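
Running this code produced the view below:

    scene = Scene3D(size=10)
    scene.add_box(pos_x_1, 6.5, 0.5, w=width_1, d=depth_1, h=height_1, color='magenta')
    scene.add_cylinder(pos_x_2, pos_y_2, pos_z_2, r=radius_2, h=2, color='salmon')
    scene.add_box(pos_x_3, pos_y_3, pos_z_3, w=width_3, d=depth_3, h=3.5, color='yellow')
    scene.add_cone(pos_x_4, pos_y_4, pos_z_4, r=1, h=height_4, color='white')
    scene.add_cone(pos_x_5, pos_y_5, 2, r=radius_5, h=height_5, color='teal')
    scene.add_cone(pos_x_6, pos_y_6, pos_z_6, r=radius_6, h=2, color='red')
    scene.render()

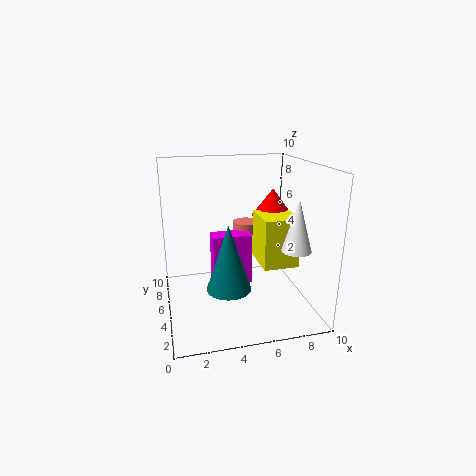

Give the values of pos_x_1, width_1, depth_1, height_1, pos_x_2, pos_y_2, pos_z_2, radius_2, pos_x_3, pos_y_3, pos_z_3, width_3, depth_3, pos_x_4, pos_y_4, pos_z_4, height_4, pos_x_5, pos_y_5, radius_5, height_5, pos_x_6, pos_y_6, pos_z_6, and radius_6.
pos_x_1 = 3.5
width_1 = 3
depth_1 = 1.5
height_1 = 4
pos_x_2 = 6.5
pos_y_2 = 8.5
pos_z_2 = 3
radius_2 = 1
pos_x_3 = 6.5
pos_y_3 = 3.5
pos_z_3 = 3
width_3 = 2.5
depth_3 = 3
pos_x_4 = 8.5
pos_y_4 = 3
pos_z_4 = 4.5
height_4 = 3.5
pos_x_5 = 4
pos_y_5 = 3.5
radius_5 = 1.5
height_5 = 4.5
pos_x_6 = 8
pos_y_6 = 6.5
pos_z_6 = 6
radius_6 = 1.5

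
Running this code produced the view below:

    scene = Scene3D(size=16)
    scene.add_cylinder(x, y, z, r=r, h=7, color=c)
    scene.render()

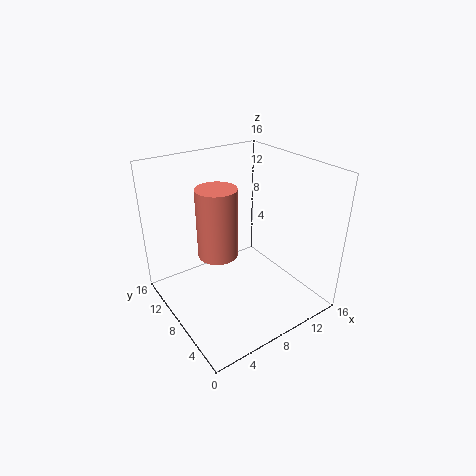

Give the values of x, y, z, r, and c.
x = 4.5, y = 6.5, z = 8, r = 2, c = 'salmon'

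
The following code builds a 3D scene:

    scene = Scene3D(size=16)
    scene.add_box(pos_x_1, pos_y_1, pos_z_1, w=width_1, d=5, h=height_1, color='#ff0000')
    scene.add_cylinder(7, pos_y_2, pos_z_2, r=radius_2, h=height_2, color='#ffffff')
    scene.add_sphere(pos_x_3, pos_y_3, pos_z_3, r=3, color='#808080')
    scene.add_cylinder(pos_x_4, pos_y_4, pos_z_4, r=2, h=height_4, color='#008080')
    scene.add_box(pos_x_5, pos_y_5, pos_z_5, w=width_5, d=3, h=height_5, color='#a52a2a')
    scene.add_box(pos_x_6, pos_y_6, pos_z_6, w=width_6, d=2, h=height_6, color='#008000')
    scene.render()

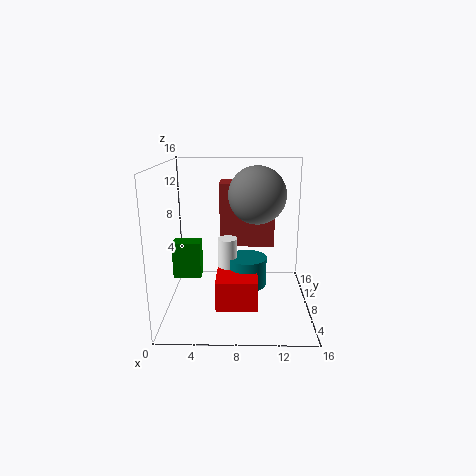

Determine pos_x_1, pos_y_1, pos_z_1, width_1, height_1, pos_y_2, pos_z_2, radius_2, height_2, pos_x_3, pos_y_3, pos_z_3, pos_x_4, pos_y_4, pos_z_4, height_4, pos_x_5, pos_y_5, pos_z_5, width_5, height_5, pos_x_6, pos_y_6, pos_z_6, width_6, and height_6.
pos_x_1 = 6; pos_y_1 = 1; pos_z_1 = 3; width_1 = 4; height_1 = 3; pos_y_2 = 5; pos_z_2 = 2; radius_2 = 1; height_2 = 7; pos_x_3 = 10; pos_y_3 = 7; pos_z_3 = 13; pos_x_4 = 9; pos_y_4 = 5; pos_z_4 = 4; height_4 = 3; pos_x_5 = 6; pos_y_5 = 8; pos_z_5 = 7; width_5 = 6; height_5 = 7; pos_x_6 = 1; pos_y_6 = 6; pos_z_6 = 4; width_6 = 3; height_6 = 4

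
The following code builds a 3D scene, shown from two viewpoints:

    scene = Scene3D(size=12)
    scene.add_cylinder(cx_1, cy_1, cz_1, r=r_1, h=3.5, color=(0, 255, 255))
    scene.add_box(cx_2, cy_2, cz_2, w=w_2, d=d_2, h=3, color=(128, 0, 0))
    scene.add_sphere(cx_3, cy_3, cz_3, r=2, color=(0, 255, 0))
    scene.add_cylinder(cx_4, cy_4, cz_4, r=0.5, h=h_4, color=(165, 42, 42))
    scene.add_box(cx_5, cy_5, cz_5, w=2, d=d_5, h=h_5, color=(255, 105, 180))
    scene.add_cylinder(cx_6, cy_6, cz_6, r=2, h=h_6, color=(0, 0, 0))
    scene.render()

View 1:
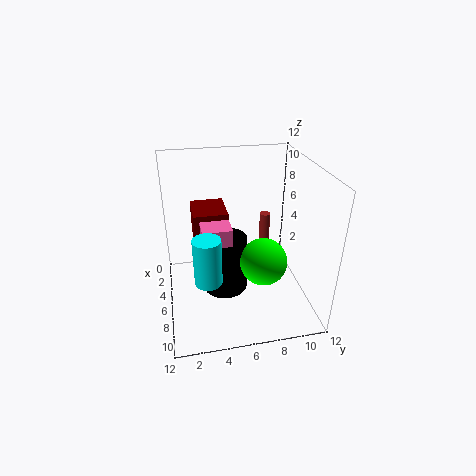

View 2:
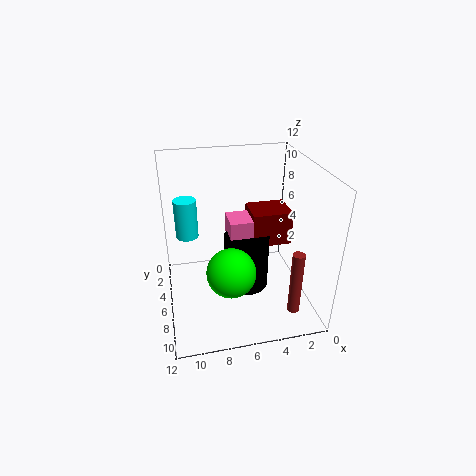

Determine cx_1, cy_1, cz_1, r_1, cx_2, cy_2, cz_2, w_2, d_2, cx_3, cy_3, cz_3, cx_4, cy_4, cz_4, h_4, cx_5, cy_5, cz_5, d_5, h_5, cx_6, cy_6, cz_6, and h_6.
cx_1 = 10; cy_1 = 3; cz_1 = 5; r_1 = 1; cx_2 = 1; cy_2 = 2.5; cz_2 = 4.5; w_2 = 3.5; d_2 = 3; cx_3 = 7; cy_3 = 8; cz_3 = 4; cx_4 = 2; cy_4 = 9.5; cz_4 = 0.5; h_4 = 5.5; cx_5 = 4.5; cy_5 = 3; cz_5 = 4; d_5 = 2.5; h_5 = 3; cx_6 = 5; cy_6 = 5; cz_6 = 0.5; h_6 = 5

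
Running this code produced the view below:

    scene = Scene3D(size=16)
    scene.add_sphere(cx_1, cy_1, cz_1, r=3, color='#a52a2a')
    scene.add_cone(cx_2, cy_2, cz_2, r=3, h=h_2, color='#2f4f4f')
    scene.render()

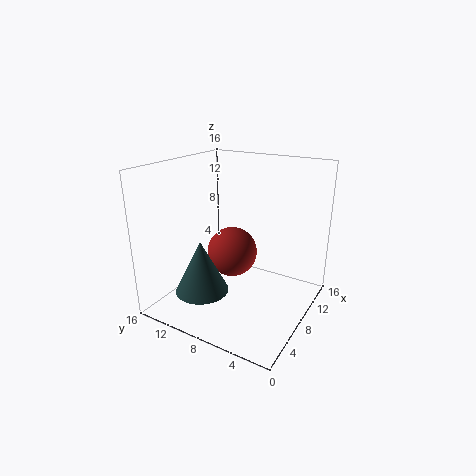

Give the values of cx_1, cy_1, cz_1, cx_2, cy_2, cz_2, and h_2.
cx_1 = 10, cy_1 = 10, cz_1 = 5, cx_2 = 5, cy_2 = 11, cz_2 = 2, h_2 = 6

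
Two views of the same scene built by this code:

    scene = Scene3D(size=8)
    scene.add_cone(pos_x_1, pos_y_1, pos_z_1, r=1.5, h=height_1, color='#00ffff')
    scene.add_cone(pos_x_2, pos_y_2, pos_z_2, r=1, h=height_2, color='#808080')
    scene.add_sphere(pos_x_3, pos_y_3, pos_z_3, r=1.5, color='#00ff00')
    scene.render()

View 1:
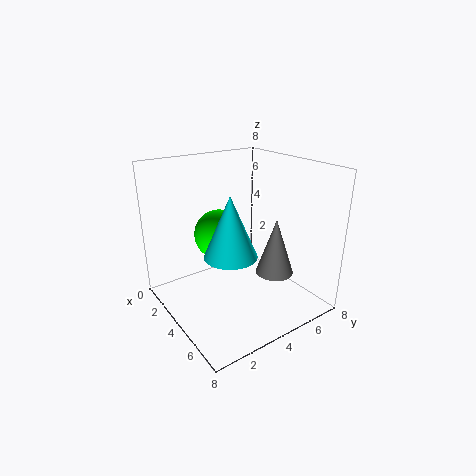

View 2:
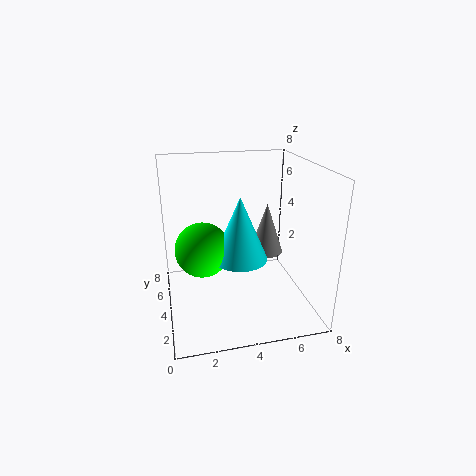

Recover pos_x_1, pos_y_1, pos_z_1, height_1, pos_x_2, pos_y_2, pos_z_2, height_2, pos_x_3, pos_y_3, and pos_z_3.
pos_x_1 = 4; pos_y_1 = 3.5; pos_z_1 = 3; height_1 = 3.5; pos_x_2 = 6; pos_y_2 = 5; pos_z_2 = 2.5; height_2 = 3; pos_x_3 = 2; pos_y_3 = 4; pos_z_3 = 3.5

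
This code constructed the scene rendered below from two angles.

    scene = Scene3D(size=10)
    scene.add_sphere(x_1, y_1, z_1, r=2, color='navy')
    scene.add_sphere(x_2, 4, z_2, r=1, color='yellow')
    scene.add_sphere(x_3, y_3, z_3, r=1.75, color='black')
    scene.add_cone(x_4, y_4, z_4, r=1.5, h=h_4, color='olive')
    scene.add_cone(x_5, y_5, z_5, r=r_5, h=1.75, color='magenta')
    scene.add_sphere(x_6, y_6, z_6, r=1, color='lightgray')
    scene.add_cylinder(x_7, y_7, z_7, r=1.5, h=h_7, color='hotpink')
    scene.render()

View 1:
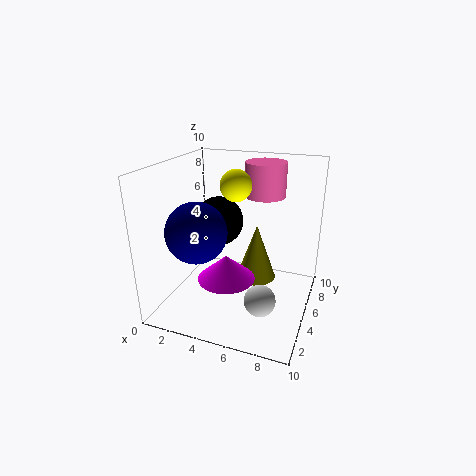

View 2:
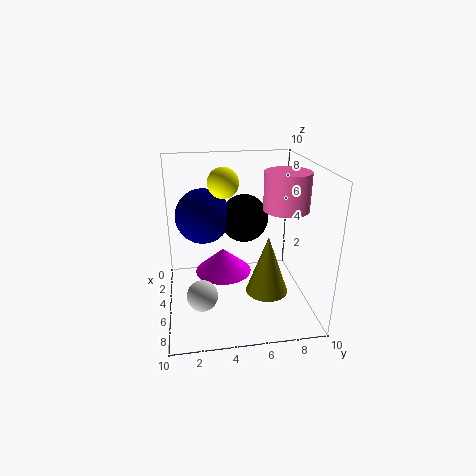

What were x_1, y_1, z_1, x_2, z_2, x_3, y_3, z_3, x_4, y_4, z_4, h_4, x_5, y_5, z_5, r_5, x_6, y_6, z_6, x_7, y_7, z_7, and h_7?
x_1 = 3
y_1 = 2.75
z_1 = 6
x_2 = 5.25
z_2 = 9
x_3 = 3.25
y_3 = 5.75
z_3 = 5.75
x_4 = 5.75
y_4 = 7
z_4 = 1
h_4 = 4.25
x_5 = 4.5
y_5 = 4
z_5 = 2.25
r_5 = 2
x_6 = 7.5
y_6 = 2.25
z_6 = 2.25
x_7 = 6
y_7 = 8
z_7 = 7.25
h_7 = 2.5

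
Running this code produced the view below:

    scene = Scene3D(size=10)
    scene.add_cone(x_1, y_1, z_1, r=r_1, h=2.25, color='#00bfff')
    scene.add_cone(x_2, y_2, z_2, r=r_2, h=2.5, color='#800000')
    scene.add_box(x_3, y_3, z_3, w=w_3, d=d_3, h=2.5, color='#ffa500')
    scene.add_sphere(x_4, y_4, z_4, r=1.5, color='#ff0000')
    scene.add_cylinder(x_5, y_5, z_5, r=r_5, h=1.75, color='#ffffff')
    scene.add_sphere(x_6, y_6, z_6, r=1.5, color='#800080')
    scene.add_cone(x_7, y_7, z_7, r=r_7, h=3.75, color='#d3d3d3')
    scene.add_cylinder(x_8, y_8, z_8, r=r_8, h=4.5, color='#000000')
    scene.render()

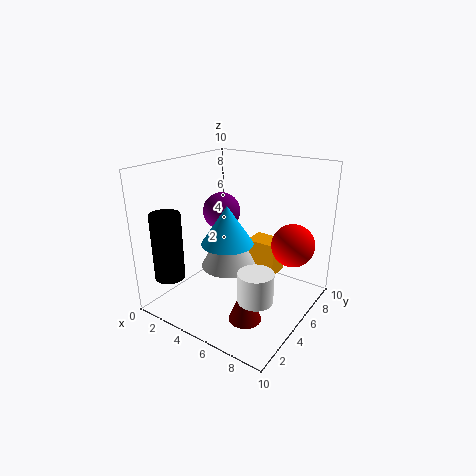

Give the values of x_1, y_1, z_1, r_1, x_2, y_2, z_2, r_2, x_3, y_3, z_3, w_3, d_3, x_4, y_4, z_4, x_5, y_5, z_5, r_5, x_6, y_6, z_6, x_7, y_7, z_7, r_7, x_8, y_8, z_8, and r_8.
x_1 = 6.5; y_1 = 1.75; z_1 = 6.25; r_1 = 1.5; x_2 = 7.75; y_2 = 1.75; z_2 = 1.5; r_2 = 1; x_3 = 4.75; y_3 = 6.5; z_3 = 1.75; w_3 = 2.25; d_3 = 1.75; x_4 = 8.25; y_4 = 7; z_4 = 4.5; x_5 = 8.75; y_5 = 1.25; z_5 = 3.5; r_5 = 1; x_6 = 1.5; y_6 = 7.75; z_6 = 5.5; x_7 = 4; y_7 = 5.25; z_7 = 2.5; r_7 = 2; x_8 = 2; y_8 = 1.25; z_8 = 2.75; r_8 = 1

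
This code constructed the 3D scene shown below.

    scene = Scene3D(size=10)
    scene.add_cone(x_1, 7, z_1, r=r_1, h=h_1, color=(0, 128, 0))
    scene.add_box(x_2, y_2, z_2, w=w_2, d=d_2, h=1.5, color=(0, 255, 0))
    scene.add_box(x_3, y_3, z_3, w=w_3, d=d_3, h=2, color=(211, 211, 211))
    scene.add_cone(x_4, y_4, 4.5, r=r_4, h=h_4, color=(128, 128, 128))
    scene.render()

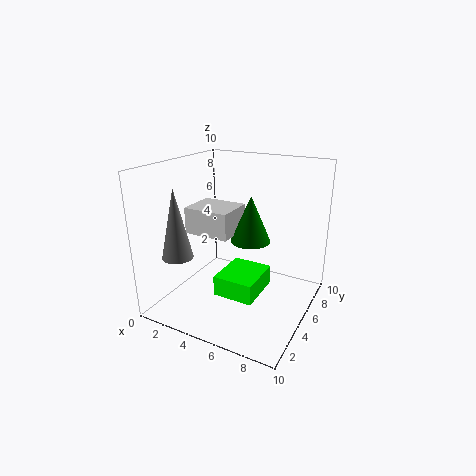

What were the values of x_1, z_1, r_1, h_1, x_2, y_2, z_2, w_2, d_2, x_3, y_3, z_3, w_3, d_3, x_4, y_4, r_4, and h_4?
x_1 = 5
z_1 = 4
r_1 = 1.5
h_1 = 3.5
x_2 = 3.5
y_2 = 4
z_2 = 0.5
w_2 = 3
d_2 = 3.5
x_3 = 0.5
y_3 = 5
z_3 = 4.5
w_3 = 3.5
d_3 = 3
x_4 = 2.5
y_4 = 1.5
r_4 = 1
h_4 = 4.5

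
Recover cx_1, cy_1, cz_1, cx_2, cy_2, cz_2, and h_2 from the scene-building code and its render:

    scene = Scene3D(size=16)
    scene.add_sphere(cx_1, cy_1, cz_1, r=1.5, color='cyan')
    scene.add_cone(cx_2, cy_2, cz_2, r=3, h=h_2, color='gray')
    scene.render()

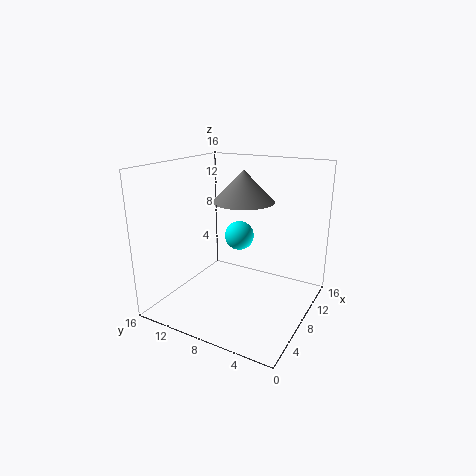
cx_1 = 6.5, cy_1 = 7, cz_1 = 9, cx_2 = 5.5, cy_2 = 6, cz_2 = 13, h_2 = 3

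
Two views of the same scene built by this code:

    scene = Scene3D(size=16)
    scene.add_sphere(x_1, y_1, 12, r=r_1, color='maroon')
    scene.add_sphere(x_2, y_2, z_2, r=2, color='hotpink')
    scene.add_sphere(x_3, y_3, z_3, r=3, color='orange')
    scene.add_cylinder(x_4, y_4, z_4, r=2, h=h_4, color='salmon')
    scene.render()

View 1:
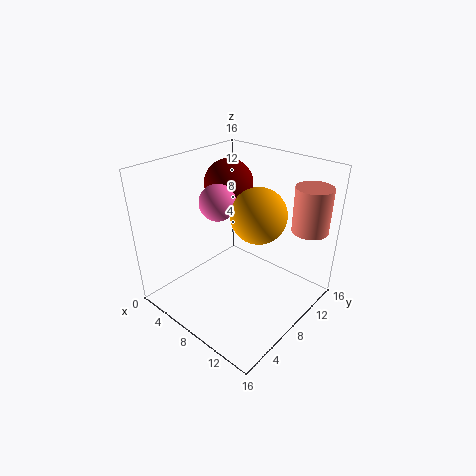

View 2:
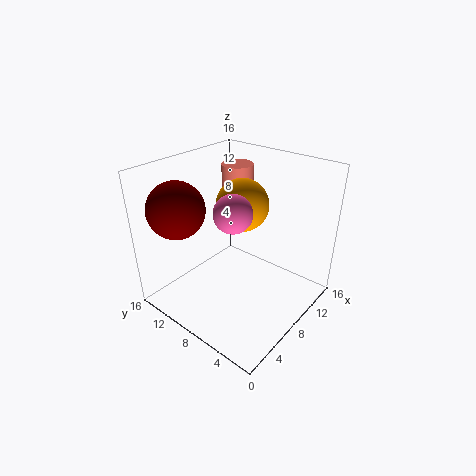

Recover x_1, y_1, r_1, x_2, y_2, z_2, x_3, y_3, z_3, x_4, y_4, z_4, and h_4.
x_1 = 3; y_1 = 12; r_1 = 3; x_2 = 6; y_2 = 7; z_2 = 12; x_3 = 10; y_3 = 9; z_3 = 11; x_4 = 14; y_4 = 13; z_4 = 9; h_4 = 5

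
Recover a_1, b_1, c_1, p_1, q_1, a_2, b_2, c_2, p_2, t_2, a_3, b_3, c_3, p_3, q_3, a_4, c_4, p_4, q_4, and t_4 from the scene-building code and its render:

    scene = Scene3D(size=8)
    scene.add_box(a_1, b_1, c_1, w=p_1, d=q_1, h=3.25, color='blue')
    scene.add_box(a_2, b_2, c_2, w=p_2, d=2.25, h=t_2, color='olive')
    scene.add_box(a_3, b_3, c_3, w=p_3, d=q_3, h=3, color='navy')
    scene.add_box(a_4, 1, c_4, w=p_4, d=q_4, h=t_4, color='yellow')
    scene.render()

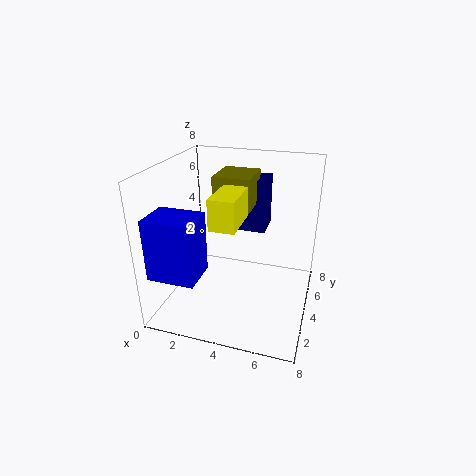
a_1 = 0.25
b_1 = 0.5
c_1 = 2.75
p_1 = 2.5
q_1 = 2
a_2 = 2.75
b_2 = 3.5
c_2 = 5.75
p_2 = 2
t_2 = 1.75
a_3 = 2.5
b_3 = 5
c_3 = 4
p_3 = 2.75
q_3 = 1.75
a_4 = 3.5
c_4 = 5.75
p_4 = 1.25
q_4 = 2.25
t_4 = 1.5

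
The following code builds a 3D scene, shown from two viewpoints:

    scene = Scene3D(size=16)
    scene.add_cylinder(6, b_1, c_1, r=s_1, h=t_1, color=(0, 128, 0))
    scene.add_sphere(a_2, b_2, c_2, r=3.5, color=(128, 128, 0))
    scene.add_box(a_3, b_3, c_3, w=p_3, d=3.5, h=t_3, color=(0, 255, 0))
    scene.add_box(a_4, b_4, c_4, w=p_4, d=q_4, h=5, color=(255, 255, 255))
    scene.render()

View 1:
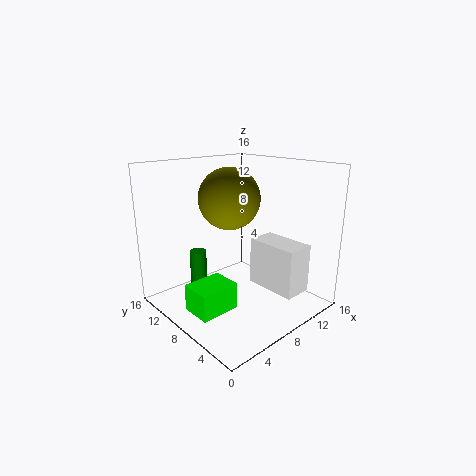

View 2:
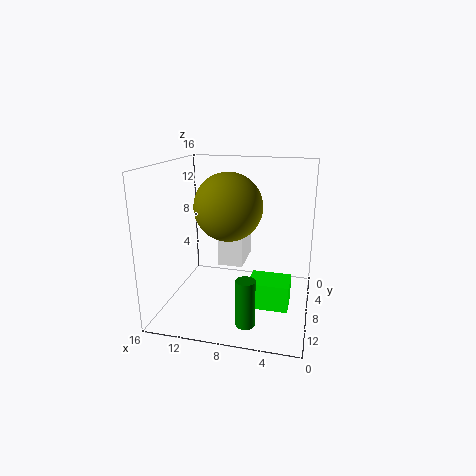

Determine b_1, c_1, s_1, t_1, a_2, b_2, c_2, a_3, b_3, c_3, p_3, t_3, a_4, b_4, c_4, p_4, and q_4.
b_1 = 13
c_1 = 0.5
s_1 = 1
t_1 = 5
a_2 = 8.5
b_2 = 10
c_2 = 12
a_3 = 2
b_3 = 6.5
c_3 = 0.5
p_3 = 4.5
t_3 = 3
a_4 = 8
b_4 = 0.5
c_4 = 3.5
p_4 = 3
q_4 = 5.5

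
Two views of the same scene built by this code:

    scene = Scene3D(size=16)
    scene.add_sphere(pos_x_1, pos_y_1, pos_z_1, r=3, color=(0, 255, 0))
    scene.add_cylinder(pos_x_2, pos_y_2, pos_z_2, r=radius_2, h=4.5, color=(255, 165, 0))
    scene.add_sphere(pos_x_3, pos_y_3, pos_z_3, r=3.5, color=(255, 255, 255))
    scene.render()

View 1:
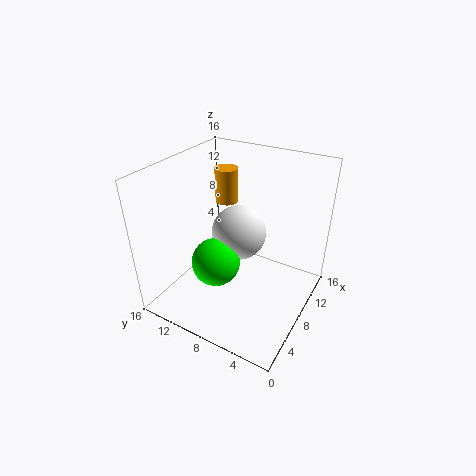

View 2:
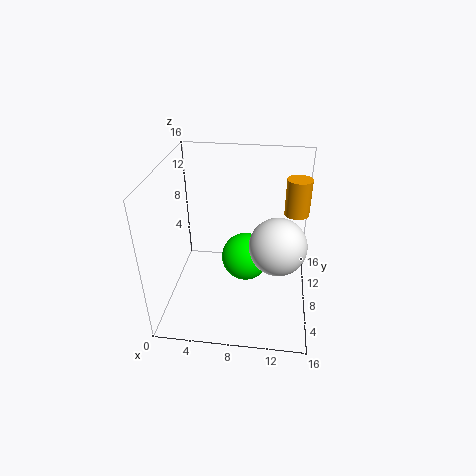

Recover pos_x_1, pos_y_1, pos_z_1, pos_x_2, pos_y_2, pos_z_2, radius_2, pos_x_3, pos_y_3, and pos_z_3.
pos_x_1 = 8.5; pos_y_1 = 11.5; pos_z_1 = 3; pos_x_2 = 14.5; pos_y_2 = 13.5; pos_z_2 = 8.5; radius_2 = 1.5; pos_x_3 = 12.5; pos_y_3 = 10.5; pos_z_3 = 5.5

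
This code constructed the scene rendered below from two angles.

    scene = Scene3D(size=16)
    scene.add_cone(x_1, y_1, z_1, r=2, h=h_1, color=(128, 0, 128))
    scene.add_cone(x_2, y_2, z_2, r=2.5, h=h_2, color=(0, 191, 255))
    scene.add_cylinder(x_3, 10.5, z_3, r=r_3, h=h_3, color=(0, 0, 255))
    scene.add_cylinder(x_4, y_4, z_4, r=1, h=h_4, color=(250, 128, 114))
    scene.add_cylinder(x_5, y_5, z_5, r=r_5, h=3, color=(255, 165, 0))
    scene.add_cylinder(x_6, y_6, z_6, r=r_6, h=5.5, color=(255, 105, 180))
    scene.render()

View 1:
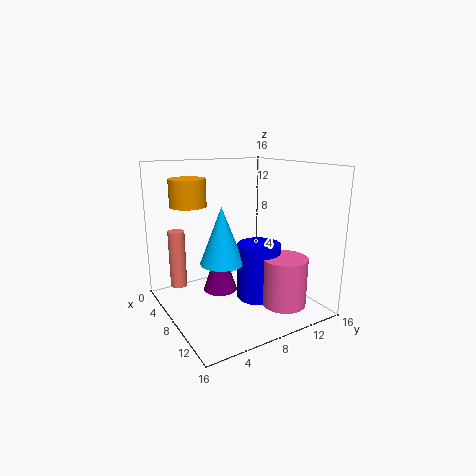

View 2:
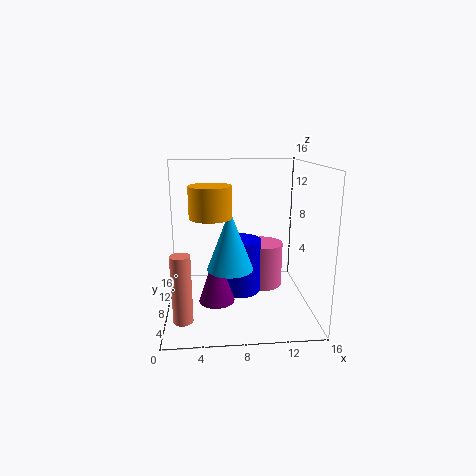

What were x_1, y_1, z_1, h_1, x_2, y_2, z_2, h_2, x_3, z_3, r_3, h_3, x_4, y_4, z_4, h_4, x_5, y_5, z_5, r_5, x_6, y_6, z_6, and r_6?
x_1 = 5.5
y_1 = 7
z_1 = 1
h_1 = 6
x_2 = 7
y_2 = 6.5
z_2 = 5
h_2 = 6.5
x_3 = 8.5
z_3 = 0.5
r_3 = 2.5
h_3 = 6.5
x_4 = 2
y_4 = 3
z_4 = 1
h_4 = 7
x_5 = 5
y_5 = 3.5
z_5 = 11.5
r_5 = 2
x_6 = 11.5
y_6 = 12
z_6 = 0.5
r_6 = 2.5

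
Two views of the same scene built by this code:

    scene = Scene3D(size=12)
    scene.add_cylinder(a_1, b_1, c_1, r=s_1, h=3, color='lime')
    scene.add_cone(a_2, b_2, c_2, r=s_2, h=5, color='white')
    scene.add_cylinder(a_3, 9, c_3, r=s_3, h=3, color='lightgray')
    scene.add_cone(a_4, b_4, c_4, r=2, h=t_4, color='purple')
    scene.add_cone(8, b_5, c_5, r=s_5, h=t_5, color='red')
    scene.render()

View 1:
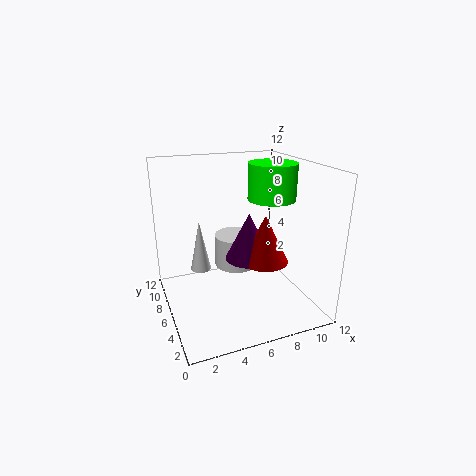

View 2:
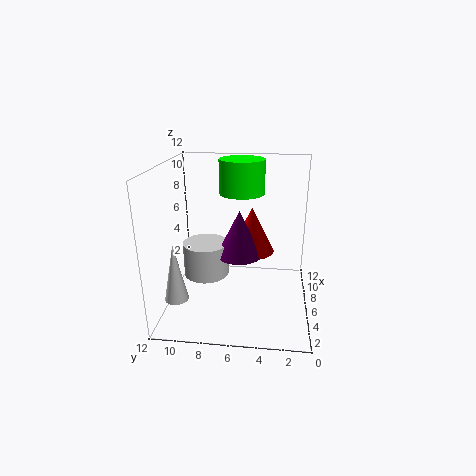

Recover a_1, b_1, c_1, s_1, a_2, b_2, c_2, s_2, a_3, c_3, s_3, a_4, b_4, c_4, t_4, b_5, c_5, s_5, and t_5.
a_1 = 9
b_1 = 6
c_1 = 9
s_1 = 2
a_2 = 4
b_2 = 11
c_2 = 1
s_2 = 1
a_3 = 7
c_3 = 2
s_3 = 2
a_4 = 7
b_4 = 6
c_4 = 4
t_4 = 4
b_5 = 5
c_5 = 4
s_5 = 2
t_5 = 4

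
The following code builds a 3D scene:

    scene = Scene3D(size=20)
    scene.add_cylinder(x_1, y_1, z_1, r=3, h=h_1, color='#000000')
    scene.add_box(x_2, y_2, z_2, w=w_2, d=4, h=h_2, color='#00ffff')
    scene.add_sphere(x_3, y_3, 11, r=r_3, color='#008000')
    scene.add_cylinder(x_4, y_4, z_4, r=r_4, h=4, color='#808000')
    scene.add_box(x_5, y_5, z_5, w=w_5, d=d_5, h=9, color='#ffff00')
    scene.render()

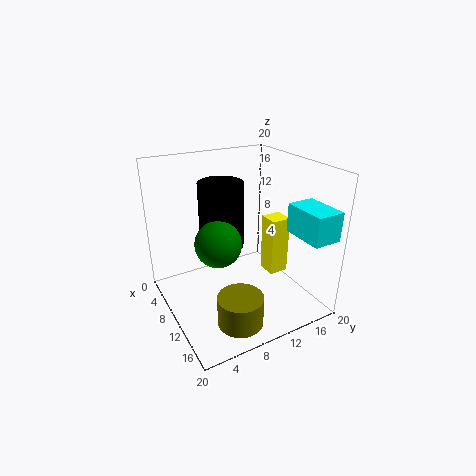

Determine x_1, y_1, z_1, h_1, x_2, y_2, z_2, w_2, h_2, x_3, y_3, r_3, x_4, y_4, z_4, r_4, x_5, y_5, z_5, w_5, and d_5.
x_1 = 9; y_1 = 8; z_1 = 9; h_1 = 9; x_2 = 13; y_2 = 16; z_2 = 11; w_2 = 6; h_2 = 4; x_3 = 12; y_3 = 6; r_3 = 3; x_4 = 16; y_4 = 7; z_4 = 1; r_4 = 3; x_5 = 7; y_5 = 16; z_5 = 2; w_5 = 3; d_5 = 3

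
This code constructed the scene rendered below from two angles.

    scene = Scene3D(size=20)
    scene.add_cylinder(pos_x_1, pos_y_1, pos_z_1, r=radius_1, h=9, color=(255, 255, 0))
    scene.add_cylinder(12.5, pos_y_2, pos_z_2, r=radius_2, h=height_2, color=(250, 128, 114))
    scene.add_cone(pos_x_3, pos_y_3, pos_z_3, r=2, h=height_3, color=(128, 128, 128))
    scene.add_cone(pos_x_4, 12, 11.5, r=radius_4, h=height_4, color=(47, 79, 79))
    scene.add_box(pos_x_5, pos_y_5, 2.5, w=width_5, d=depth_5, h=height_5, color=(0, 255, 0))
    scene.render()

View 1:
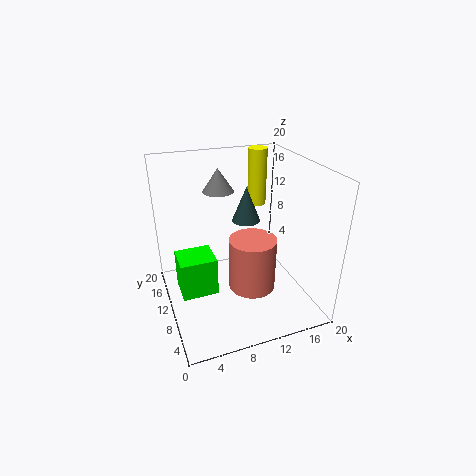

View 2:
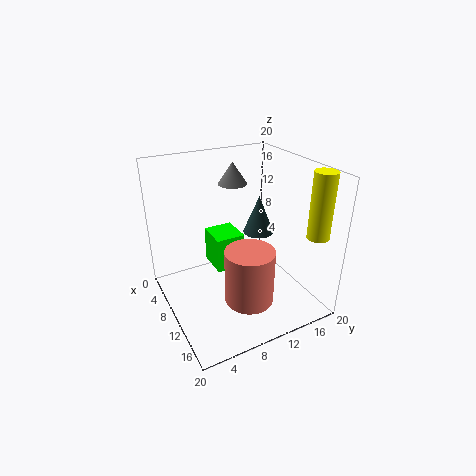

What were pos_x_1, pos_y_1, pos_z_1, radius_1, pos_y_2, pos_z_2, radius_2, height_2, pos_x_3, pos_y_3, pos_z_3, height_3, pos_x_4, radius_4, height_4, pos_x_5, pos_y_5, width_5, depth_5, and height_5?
pos_x_1 = 16.5, pos_y_1 = 18.5, pos_z_1 = 11, radius_1 = 1.5, pos_y_2 = 10.5, pos_z_2 = 1, radius_2 = 3.5, height_2 = 8, pos_x_3 = 7.5, pos_y_3 = 10.5, pos_z_3 = 17, height_3 = 3, pos_x_4 = 12, radius_4 = 2, height_4 = 5, pos_x_5 = 1.5, pos_y_5 = 8.5, width_5 = 5, depth_5 = 4.5, height_5 = 5.5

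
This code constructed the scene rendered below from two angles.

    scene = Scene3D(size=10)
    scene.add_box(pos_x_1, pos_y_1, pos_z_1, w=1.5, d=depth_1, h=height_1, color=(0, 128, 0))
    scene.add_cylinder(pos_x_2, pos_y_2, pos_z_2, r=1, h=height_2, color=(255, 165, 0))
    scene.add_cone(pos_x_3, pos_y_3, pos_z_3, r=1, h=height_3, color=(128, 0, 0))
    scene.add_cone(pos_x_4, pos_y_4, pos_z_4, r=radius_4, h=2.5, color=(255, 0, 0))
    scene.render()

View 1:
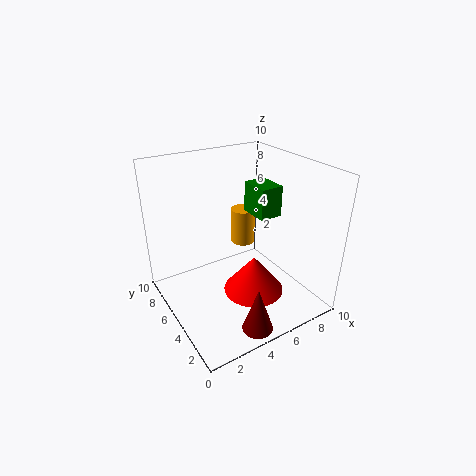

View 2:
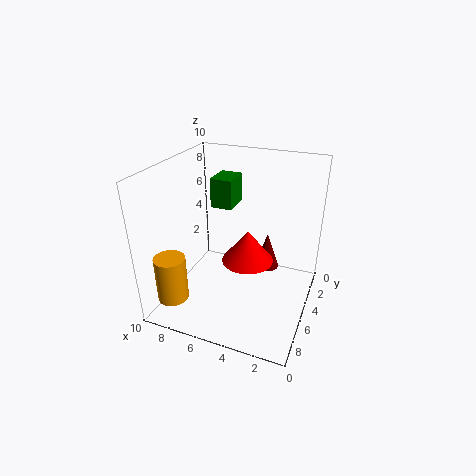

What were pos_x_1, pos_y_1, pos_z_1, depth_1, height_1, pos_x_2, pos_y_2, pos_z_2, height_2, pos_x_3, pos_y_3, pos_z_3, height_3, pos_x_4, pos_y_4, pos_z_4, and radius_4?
pos_x_1 = 5.5, pos_y_1 = 3, pos_z_1 = 7, depth_1 = 2, height_1 = 2, pos_x_2 = 8, pos_y_2 = 9, pos_z_2 = 2, height_2 = 3, pos_x_3 = 4, pos_y_3 = 1, pos_z_3 = 0.5, height_3 = 3, pos_x_4 = 5, pos_y_4 = 3, pos_z_4 = 2, radius_4 = 2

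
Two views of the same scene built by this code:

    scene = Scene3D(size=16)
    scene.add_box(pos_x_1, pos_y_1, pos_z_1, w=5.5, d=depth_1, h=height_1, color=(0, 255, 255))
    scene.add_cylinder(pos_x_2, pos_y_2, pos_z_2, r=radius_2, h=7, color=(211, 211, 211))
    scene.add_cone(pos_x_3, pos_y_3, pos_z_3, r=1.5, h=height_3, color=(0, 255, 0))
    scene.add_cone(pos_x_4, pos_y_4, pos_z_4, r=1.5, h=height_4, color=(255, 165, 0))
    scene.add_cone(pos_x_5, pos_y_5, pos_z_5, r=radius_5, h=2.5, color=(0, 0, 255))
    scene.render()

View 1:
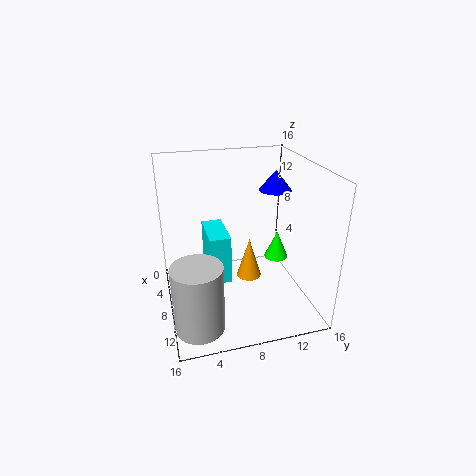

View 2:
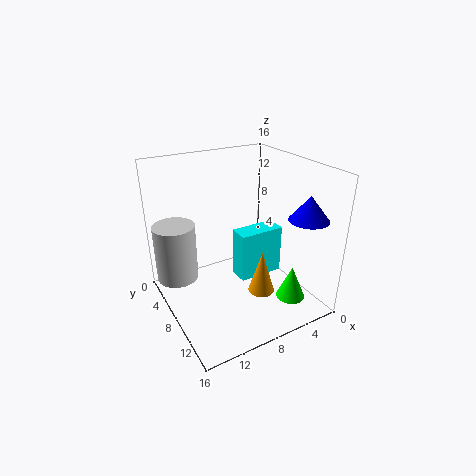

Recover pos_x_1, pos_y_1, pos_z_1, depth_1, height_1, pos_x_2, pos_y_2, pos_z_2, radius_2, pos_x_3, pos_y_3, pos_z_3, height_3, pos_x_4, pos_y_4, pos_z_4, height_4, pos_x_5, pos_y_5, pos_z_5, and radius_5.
pos_x_1 = 1.5; pos_y_1 = 5; pos_z_1 = 1.5; depth_1 = 2.5; height_1 = 6; pos_x_2 = 13.5; pos_y_2 = 2.5; pos_z_2 = 1.5; radius_2 = 2.5; pos_x_3 = 5; pos_y_3 = 14; pos_z_3 = 3; height_3 = 3.5; pos_x_4 = 6; pos_y_4 = 10; pos_z_4 = 1.5; height_4 = 5; pos_x_5 = 3.5; pos_y_5 = 14; pos_z_5 = 11.5; radius_5 = 2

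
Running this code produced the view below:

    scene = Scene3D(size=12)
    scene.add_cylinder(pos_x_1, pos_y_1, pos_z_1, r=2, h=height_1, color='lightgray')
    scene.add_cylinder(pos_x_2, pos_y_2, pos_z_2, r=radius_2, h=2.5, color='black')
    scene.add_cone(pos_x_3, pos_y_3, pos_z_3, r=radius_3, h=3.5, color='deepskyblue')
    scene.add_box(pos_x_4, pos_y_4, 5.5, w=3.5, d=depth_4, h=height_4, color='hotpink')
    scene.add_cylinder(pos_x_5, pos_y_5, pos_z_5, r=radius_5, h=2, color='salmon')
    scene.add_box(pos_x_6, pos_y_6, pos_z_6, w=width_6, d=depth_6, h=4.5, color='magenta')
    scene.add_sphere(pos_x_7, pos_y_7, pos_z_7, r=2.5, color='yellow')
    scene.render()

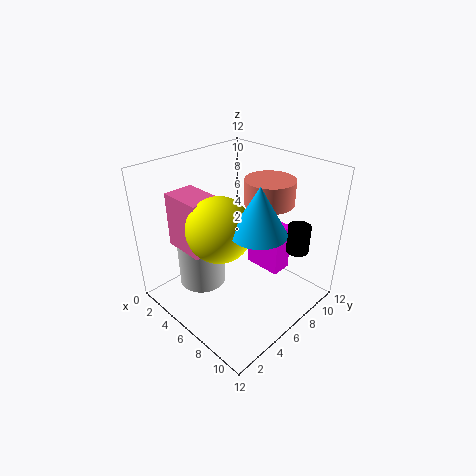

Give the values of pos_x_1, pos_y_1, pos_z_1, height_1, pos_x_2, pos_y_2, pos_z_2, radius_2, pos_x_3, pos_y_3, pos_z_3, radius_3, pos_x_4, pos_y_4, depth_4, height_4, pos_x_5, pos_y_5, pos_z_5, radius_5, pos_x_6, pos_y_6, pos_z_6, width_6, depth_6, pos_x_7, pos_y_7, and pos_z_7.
pos_x_1 = 3.5, pos_y_1 = 4, pos_z_1 = 1.5, height_1 = 4, pos_x_2 = 9, pos_y_2 = 10.5, pos_z_2 = 4, radius_2 = 1, pos_x_3 = 9.5, pos_y_3 = 4.5, pos_z_3 = 8.5, radius_3 = 2, pos_x_4 = 2, pos_y_4 = 2, depth_4 = 2.5, height_4 = 4.5, pos_x_5 = 7.5, pos_y_5 = 8, pos_z_5 = 9, radius_5 = 2, pos_x_6 = 4, pos_y_6 = 9.5, pos_z_6 = 1, width_6 = 3.5, depth_6 = 2, pos_x_7 = 6.5, pos_y_7 = 3.5, pos_z_7 = 8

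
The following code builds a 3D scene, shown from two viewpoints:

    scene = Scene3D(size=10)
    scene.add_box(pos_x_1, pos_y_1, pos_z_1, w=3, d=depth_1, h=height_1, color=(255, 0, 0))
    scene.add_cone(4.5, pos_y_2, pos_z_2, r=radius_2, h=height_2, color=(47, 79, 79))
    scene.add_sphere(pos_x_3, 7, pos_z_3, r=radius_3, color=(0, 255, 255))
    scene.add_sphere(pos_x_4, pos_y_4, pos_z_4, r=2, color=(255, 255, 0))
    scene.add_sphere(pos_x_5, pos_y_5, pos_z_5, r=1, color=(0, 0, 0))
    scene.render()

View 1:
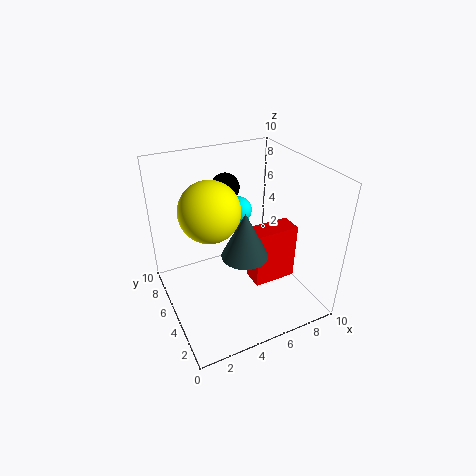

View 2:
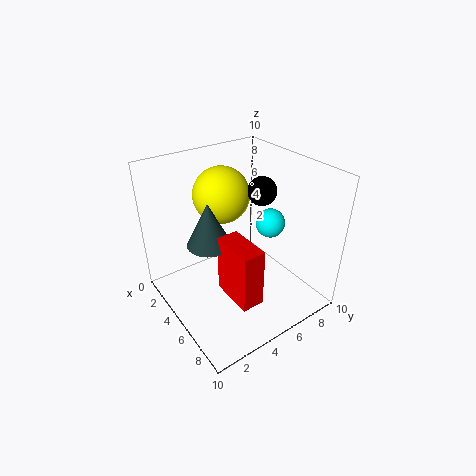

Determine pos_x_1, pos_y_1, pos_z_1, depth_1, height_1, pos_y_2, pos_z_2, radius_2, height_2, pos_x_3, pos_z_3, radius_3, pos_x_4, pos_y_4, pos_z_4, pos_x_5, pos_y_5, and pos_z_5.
pos_x_1 = 5.5; pos_y_1 = 3; pos_z_1 = 2; depth_1 = 1.5; height_1 = 4; pos_y_2 = 3; pos_z_2 = 5; radius_2 = 1.5; height_2 = 3; pos_x_3 = 6; pos_z_3 = 6; radius_3 = 1; pos_x_4 = 3; pos_y_4 = 5; pos_z_4 = 7.5; pos_x_5 = 5; pos_y_5 = 7; pos_z_5 = 8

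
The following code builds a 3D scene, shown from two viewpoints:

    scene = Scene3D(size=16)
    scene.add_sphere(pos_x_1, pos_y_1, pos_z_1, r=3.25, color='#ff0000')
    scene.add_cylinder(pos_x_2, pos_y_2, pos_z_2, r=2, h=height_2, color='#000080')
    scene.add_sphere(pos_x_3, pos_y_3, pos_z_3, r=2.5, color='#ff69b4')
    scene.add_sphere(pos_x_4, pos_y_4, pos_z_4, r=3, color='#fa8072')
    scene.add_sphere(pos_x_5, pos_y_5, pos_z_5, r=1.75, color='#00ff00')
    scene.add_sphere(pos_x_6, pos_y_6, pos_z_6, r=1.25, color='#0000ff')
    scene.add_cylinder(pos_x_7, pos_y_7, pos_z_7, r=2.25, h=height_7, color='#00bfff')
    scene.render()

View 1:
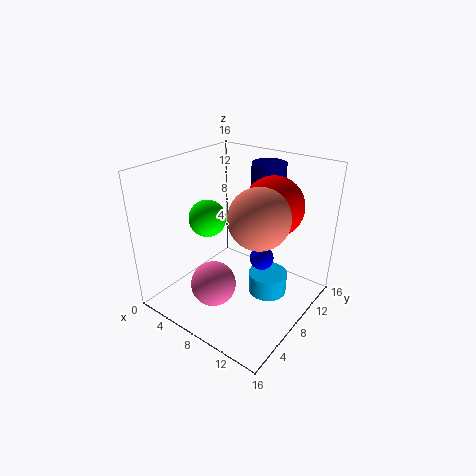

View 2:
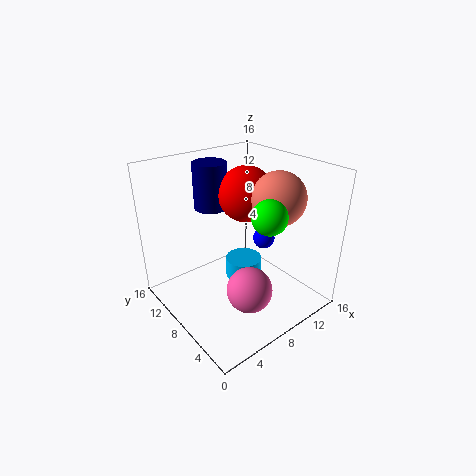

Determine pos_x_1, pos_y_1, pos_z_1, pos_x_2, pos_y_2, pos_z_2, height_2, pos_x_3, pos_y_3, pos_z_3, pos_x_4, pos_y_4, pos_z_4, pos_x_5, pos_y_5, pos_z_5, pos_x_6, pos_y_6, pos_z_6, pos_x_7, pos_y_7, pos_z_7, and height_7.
pos_x_1 = 11, pos_y_1 = 10.25, pos_z_1 = 11.75, pos_x_2 = 8.25, pos_y_2 = 13.5, pos_z_2 = 9.75, height_2 = 5.5, pos_x_3 = 7, pos_y_3 = 4.75, pos_z_3 = 3.25, pos_x_4 = 12, pos_y_4 = 6, pos_z_4 = 12.25, pos_x_5 = 8, pos_y_5 = 3.25, pos_z_5 = 12.25, pos_x_6 = 11.5, pos_y_6 = 7.5, pos_z_6 = 7, pos_x_7 = 10.75, pos_y_7 = 10.25, pos_z_7 = 0.75, height_7 = 2.5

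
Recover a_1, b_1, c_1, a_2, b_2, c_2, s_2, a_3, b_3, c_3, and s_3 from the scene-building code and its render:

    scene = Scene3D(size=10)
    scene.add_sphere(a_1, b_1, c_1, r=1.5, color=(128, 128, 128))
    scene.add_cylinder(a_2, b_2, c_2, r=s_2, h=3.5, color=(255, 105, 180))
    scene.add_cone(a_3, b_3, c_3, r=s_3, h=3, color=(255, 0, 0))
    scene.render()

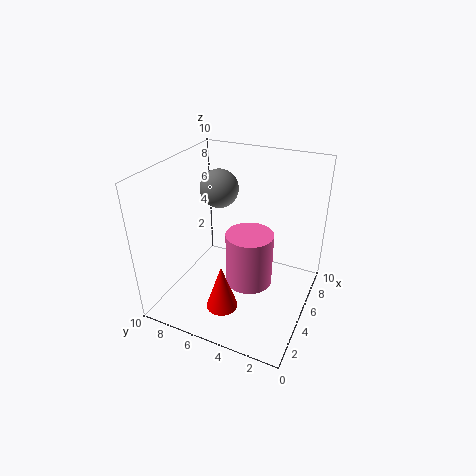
a_1 = 8; b_1 = 8; c_1 = 7; a_2 = 3.5; b_2 = 3.5; c_2 = 3; s_2 = 1.5; a_3 = 1.5; b_3 = 4.5; c_3 = 2; s_3 = 1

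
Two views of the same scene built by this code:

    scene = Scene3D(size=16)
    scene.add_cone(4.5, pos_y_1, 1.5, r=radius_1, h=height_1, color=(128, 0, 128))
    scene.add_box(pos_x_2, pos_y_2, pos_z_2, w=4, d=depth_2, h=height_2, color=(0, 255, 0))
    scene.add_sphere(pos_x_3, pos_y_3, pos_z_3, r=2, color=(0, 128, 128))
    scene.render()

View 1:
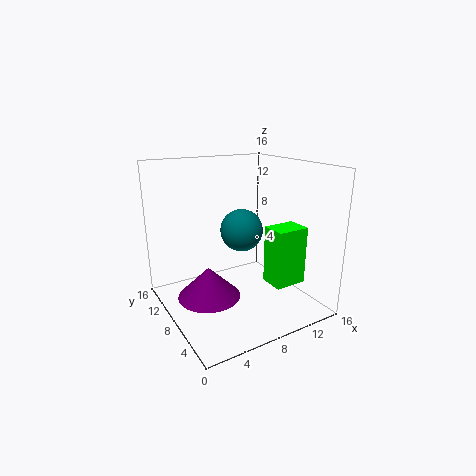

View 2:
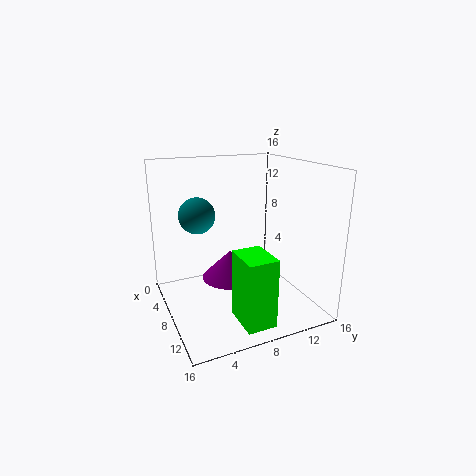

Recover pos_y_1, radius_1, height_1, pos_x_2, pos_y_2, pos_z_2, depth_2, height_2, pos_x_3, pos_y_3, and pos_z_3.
pos_y_1 = 8.5
radius_1 = 3.5
height_1 = 3.5
pos_x_2 = 12
pos_y_2 = 5.5
pos_z_2 = 1.5
depth_2 = 3
height_2 = 7
pos_x_3 = 6
pos_y_3 = 4
pos_z_3 = 10.5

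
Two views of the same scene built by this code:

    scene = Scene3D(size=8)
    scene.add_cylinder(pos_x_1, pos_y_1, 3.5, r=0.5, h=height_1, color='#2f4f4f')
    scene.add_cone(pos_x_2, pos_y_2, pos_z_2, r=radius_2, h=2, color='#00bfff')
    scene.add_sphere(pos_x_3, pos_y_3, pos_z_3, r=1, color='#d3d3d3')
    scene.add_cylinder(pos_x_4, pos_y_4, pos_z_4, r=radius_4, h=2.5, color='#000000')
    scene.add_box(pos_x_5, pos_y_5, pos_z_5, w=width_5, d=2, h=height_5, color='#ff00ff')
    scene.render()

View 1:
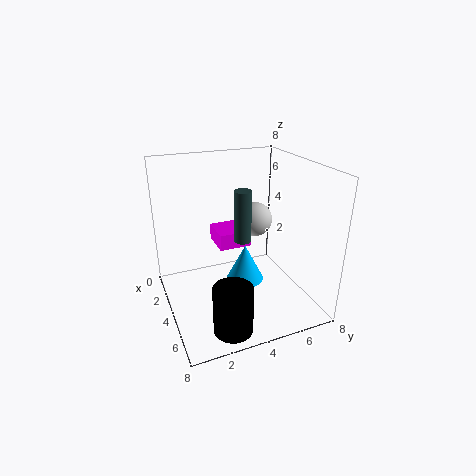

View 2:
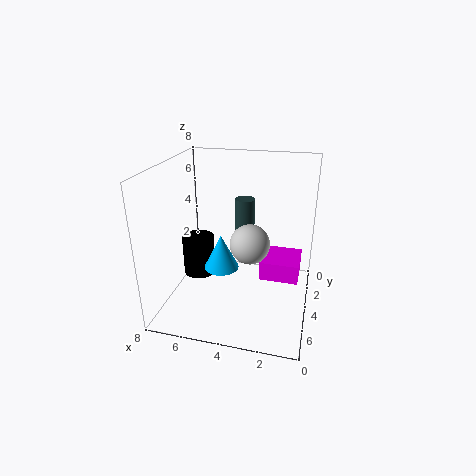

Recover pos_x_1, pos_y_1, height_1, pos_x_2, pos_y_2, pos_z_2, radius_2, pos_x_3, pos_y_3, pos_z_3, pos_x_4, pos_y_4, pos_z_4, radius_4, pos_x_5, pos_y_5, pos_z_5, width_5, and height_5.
pos_x_1 = 3.5; pos_y_1 = 4.5; height_1 = 3; pos_x_2 = 5; pos_y_2 = 4; pos_z_2 = 2; radius_2 = 1; pos_x_3 = 3; pos_y_3 = 5.5; pos_z_3 = 4.5; pos_x_4 = 7; pos_y_4 = 2.5; pos_z_4 = 0.5; radius_4 = 1; pos_x_5 = 0.5; pos_y_5 = 3.5; pos_z_5 = 2.5; width_5 = 2; height_5 = 1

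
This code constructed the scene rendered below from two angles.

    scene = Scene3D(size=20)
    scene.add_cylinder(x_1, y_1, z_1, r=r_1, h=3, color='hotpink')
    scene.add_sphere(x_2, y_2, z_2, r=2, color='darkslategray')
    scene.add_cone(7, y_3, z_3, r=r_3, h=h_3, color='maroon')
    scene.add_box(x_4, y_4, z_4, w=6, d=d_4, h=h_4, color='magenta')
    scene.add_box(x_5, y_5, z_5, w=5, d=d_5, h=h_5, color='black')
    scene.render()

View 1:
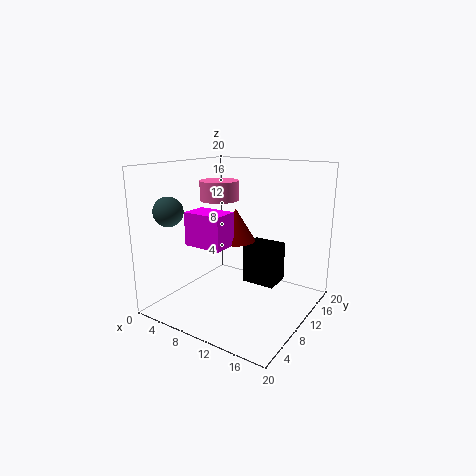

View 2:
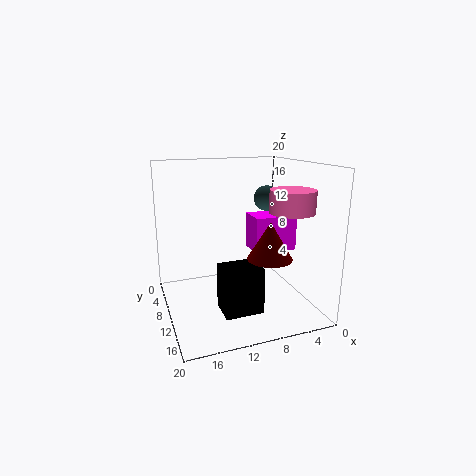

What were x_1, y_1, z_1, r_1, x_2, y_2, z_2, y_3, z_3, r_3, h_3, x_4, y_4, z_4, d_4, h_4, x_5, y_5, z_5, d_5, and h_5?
x_1 = 4; y_1 = 14; z_1 = 14; r_1 = 3; x_2 = 3; y_2 = 4; z_2 = 14; y_3 = 14; z_3 = 8; r_3 = 3; h_3 = 5; x_4 = 2; y_4 = 8; z_4 = 8; d_4 = 4; h_4 = 5; x_5 = 9; y_5 = 13; z_5 = 2; d_5 = 4; h_5 = 6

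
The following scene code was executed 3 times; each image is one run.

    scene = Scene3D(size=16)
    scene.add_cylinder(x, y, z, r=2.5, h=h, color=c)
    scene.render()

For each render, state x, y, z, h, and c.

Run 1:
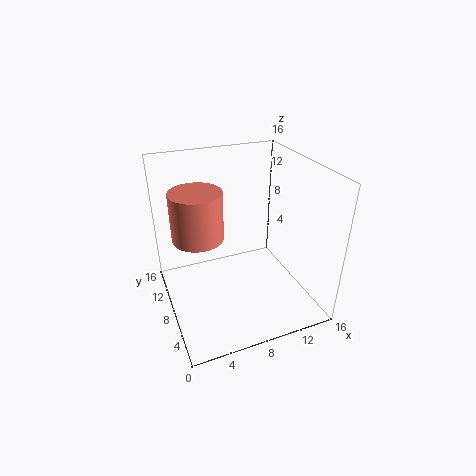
x = 3; y = 6; z = 10.25; h = 4.75; c = 'salmon'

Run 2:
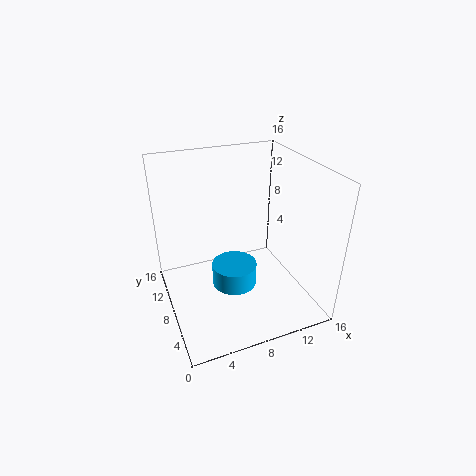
x = 7.25; y = 7.25; z = 2.75; h = 2.5; c = 'deepskyblue'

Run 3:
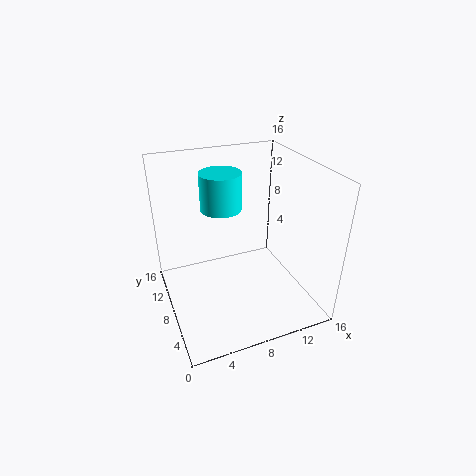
x = 7.75; y = 12.75; z = 9.5; h = 4.5; c = 'cyan'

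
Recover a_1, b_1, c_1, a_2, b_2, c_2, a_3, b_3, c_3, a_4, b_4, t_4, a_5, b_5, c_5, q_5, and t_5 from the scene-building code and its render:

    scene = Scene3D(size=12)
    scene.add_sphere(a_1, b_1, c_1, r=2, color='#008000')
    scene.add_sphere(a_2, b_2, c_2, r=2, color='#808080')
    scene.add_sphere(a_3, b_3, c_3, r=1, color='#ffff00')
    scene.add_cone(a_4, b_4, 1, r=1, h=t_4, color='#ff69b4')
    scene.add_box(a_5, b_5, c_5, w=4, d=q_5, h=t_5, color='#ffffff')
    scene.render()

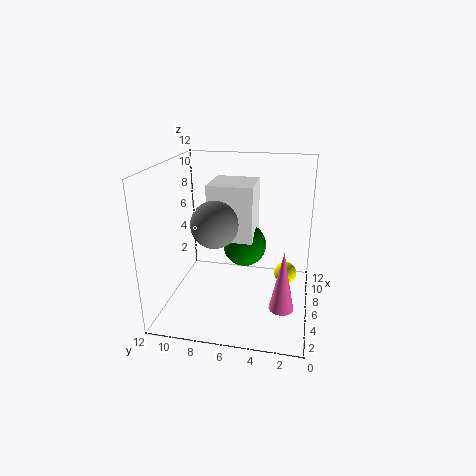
a_1 = 9
b_1 = 6
c_1 = 4
a_2 = 6
b_2 = 8
c_2 = 7
a_3 = 8
b_3 = 2
c_3 = 2
a_4 = 4
b_4 = 2
t_4 = 5
a_5 = 7
b_5 = 5
c_5 = 5
q_5 = 4
t_5 = 5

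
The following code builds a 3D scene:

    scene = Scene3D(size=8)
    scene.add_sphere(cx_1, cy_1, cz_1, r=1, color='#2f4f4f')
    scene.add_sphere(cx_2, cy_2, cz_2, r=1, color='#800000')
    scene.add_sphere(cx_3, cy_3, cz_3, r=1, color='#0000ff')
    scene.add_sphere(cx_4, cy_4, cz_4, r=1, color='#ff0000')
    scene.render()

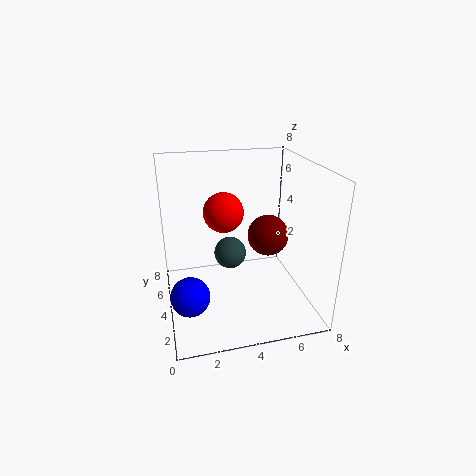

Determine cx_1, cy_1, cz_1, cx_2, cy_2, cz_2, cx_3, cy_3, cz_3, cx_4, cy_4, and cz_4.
cx_1 = 4
cy_1 = 6
cz_1 = 2
cx_2 = 5
cy_2 = 2
cz_2 = 5
cx_3 = 1
cy_3 = 2
cz_3 = 2
cx_4 = 3
cy_4 = 3
cz_4 = 6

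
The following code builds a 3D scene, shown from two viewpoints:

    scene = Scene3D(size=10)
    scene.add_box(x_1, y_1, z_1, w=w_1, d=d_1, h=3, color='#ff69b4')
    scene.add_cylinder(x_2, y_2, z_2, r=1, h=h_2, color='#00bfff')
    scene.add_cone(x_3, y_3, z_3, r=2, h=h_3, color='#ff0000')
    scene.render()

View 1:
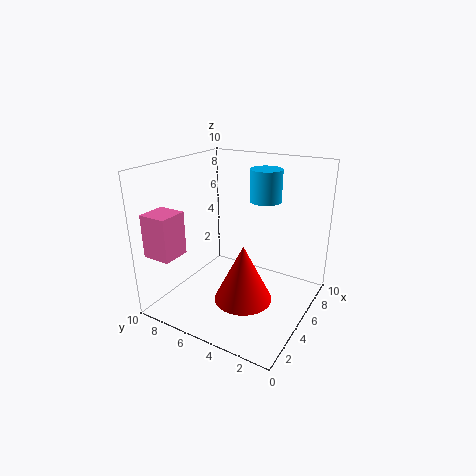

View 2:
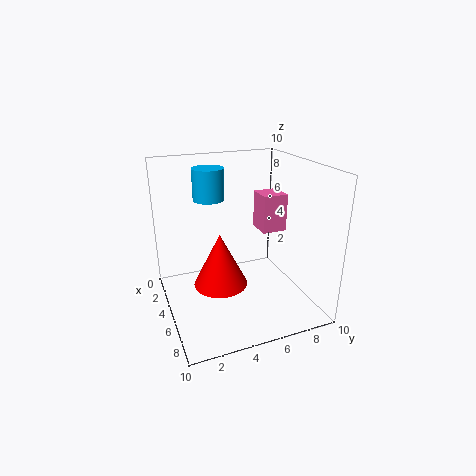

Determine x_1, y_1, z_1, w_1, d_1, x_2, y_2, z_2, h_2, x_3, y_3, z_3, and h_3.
x_1 = 1
y_1 = 8
z_1 = 4
w_1 = 2
d_1 = 2
x_2 = 5
y_2 = 3
z_2 = 8
h_2 = 2
x_3 = 4
y_3 = 4
z_3 = 1
h_3 = 4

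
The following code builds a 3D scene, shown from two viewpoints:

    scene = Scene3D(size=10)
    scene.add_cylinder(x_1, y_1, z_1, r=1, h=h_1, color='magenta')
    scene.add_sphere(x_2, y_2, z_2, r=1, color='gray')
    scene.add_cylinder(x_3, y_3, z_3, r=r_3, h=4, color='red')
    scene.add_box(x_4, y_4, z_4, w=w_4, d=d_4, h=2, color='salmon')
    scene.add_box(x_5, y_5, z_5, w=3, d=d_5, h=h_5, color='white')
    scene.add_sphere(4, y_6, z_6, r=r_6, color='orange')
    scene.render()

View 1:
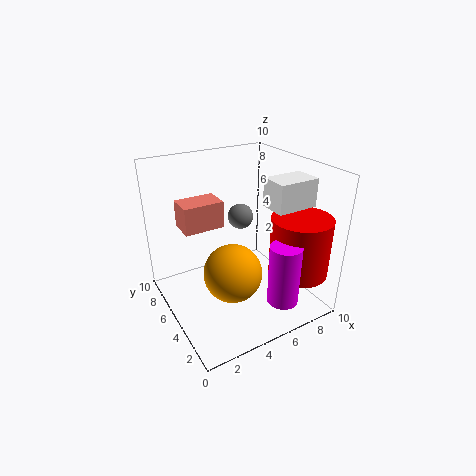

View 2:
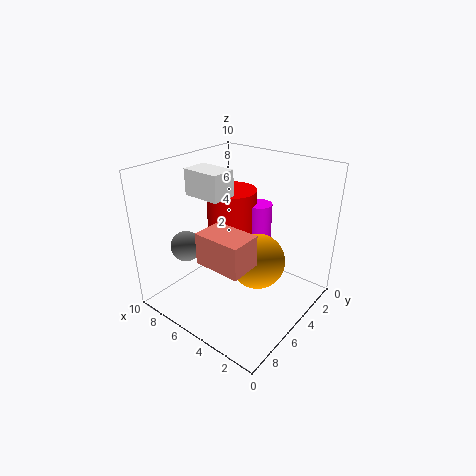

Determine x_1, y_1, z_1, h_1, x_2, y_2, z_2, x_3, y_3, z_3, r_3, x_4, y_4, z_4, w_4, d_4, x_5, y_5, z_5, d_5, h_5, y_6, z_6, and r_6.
x_1 = 6; y_1 = 1; z_1 = 2; h_1 = 4; x_2 = 7; y_2 = 8; z_2 = 5; x_3 = 8; y_3 = 2; z_3 = 3; r_3 = 2; x_4 = 2; y_4 = 7; z_4 = 5; w_4 = 3; d_4 = 2; x_5 = 7; y_5 = 3; z_5 = 7; d_5 = 2; h_5 = 2; y_6 = 4; z_6 = 3; r_6 = 2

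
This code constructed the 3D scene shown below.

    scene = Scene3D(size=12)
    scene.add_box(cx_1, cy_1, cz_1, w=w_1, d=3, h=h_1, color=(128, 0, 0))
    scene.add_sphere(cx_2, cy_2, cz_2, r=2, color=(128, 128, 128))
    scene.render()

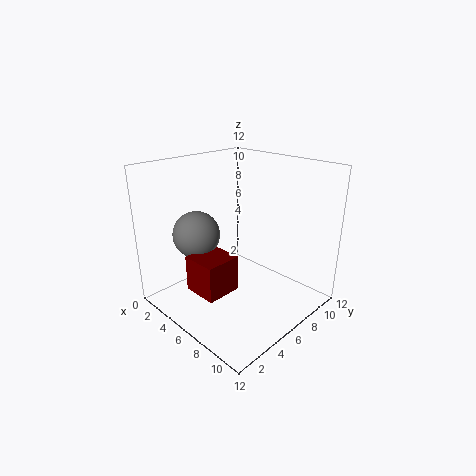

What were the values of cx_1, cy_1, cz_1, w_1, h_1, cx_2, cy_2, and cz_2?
cx_1 = 4, cy_1 = 2, cz_1 = 2, w_1 = 3, h_1 = 3, cx_2 = 3, cy_2 = 4, cz_2 = 6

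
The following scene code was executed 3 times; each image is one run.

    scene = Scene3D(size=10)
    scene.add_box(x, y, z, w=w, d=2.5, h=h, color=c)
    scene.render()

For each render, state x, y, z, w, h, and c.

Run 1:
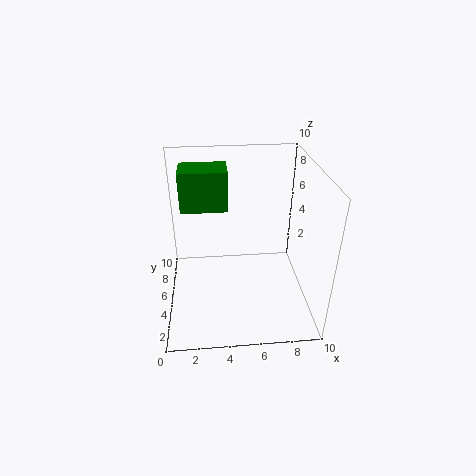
x = 1
y = 7
z = 6
w = 3.5
h = 3
c = 'green'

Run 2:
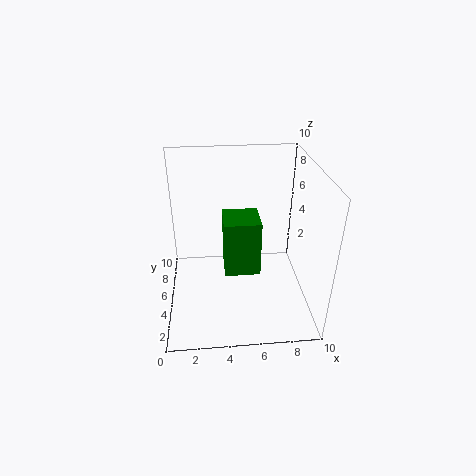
x = 4
y = 4
z = 2.5
w = 2.5
h = 4
c = 'green'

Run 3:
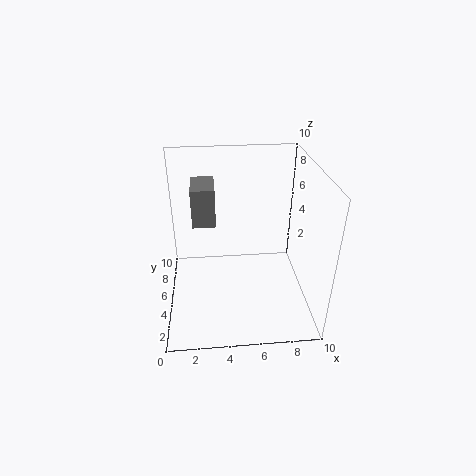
x = 2
y = 4
z = 6.5
w = 1.5
h = 2.5
c = 'gray'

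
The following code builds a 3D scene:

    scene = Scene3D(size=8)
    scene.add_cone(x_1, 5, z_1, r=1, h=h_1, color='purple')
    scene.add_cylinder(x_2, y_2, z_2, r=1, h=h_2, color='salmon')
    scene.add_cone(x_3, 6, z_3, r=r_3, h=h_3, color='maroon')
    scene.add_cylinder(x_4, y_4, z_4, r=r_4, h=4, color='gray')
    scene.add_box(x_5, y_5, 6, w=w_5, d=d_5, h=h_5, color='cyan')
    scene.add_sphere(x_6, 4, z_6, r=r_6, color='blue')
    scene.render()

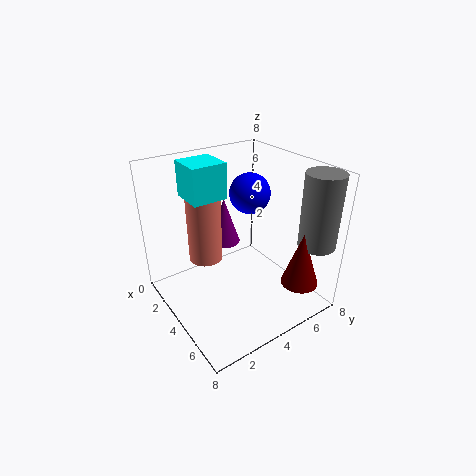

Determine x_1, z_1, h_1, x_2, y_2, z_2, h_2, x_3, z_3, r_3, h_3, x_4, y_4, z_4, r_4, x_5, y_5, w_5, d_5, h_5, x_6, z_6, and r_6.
x_1 = 1; z_1 = 2; h_1 = 3; x_2 = 2; y_2 = 3; z_2 = 2; h_2 = 4; x_3 = 7; z_3 = 2; r_3 = 1; h_3 = 3; x_4 = 7; y_4 = 7; z_4 = 4; r_4 = 1; x_5 = 1; y_5 = 2; w_5 = 2; d_5 = 2; h_5 = 2; x_6 = 5; z_6 = 7; r_6 = 1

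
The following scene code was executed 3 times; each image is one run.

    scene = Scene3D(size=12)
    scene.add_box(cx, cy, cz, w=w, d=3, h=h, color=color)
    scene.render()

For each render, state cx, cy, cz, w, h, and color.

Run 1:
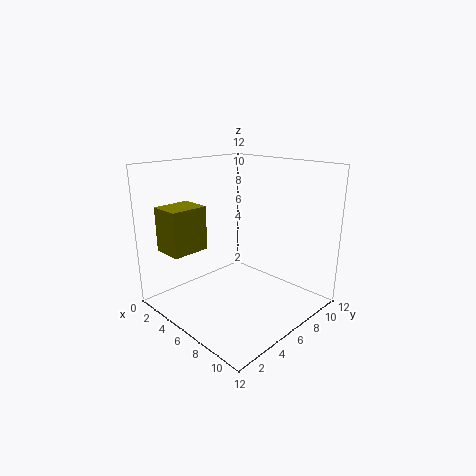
cx = 2.5; cy = 0.5; cz = 5.5; w = 2.5; h = 3.5; color = 'olive'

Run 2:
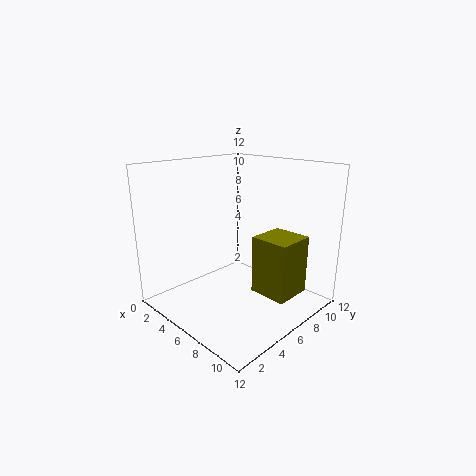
cx = 8.5; cy = 5; cz = 2.5; w = 3; h = 4.5; color = 'olive'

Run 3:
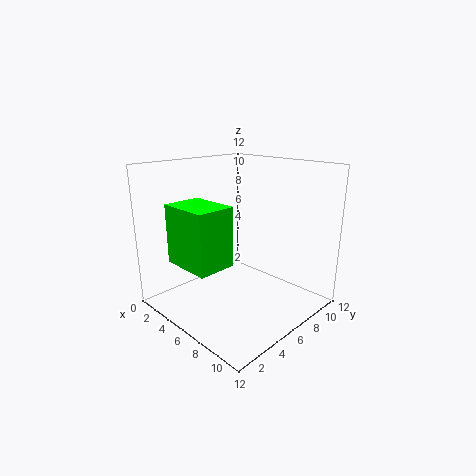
cx = 4; cy = 0.5; cz = 5; w = 4; h = 4.5; color = 'lime'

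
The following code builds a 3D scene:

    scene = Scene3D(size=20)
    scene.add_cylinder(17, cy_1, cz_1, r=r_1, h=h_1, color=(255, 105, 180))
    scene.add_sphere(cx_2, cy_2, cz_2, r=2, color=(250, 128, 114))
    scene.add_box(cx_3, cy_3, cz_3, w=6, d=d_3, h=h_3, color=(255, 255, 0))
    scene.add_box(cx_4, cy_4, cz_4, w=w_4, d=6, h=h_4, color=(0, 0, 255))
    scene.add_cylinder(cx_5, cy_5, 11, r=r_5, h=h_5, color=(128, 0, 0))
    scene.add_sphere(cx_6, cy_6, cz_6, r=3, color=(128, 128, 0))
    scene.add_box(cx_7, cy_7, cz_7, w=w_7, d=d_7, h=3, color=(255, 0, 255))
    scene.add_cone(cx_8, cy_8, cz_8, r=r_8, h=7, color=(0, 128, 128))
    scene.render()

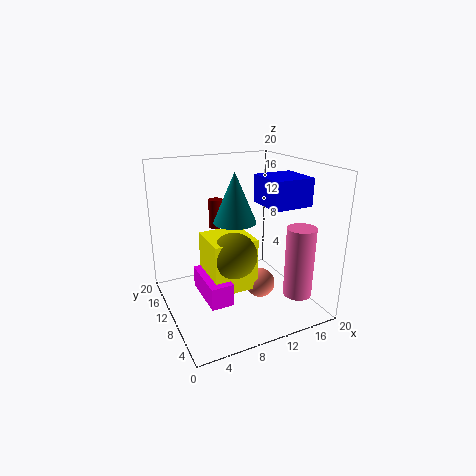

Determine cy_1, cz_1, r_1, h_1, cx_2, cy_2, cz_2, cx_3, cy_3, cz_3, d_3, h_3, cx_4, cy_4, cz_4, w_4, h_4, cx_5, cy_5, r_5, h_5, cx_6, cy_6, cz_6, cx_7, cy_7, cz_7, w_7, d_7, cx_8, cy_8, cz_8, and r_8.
cy_1 = 5; cz_1 = 2; r_1 = 2; h_1 = 10; cx_2 = 12; cy_2 = 7; cz_2 = 4; cx_3 = 5; cy_3 = 6; cz_3 = 4; d_3 = 6; h_3 = 7; cx_4 = 14; cy_4 = 7; cz_4 = 14; w_4 = 6; h_4 = 4; cx_5 = 8; cy_5 = 13; r_5 = 1; h_5 = 4; cx_6 = 8; cy_6 = 7; cz_6 = 9; cx_7 = 4; cy_7 = 5; cz_7 = 3; w_7 = 3; d_7 = 7; cx_8 = 10; cy_8 = 11; cz_8 = 12; r_8 = 3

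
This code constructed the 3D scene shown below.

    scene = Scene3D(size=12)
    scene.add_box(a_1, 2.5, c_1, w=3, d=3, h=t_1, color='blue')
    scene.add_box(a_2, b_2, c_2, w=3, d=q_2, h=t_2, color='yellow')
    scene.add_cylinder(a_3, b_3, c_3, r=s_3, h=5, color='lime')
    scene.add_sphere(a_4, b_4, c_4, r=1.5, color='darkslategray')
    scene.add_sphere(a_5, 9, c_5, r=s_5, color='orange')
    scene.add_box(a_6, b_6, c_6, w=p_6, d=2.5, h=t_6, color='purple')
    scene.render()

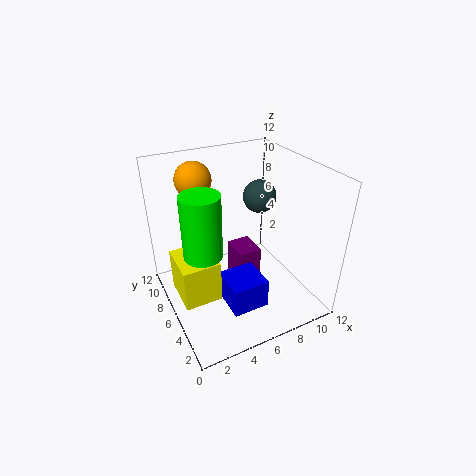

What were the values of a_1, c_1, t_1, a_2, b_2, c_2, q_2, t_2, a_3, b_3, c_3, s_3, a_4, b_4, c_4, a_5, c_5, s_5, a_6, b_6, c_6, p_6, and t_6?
a_1 = 4
c_1 = 1
t_1 = 2.5
a_2 = 0.5
b_2 = 4
c_2 = 2
q_2 = 3.5
t_2 = 3.5
a_3 = 2.5
b_3 = 5
c_3 = 6
s_3 = 1.5
a_4 = 9.5
b_4 = 8.5
c_4 = 8
a_5 = 3.5
c_5 = 10.5
s_5 = 1.5
a_6 = 6
b_6 = 5.5
c_6 = 1
p_6 = 2
t_6 = 3.5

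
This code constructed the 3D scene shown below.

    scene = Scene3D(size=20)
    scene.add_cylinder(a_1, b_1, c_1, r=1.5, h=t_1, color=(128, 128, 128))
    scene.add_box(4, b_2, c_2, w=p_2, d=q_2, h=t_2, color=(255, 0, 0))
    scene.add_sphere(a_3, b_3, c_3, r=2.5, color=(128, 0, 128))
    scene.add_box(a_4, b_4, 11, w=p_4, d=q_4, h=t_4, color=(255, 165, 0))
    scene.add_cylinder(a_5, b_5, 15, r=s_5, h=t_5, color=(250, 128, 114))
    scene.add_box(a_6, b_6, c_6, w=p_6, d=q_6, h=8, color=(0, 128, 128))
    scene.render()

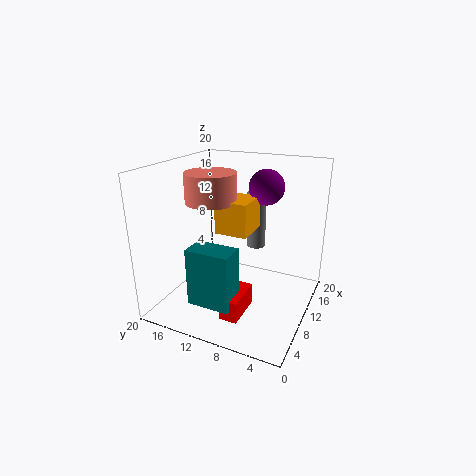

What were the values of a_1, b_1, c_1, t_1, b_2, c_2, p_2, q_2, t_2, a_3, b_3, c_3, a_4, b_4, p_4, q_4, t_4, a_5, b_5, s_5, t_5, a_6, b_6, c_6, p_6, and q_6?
a_1 = 18; b_1 = 10.5; c_1 = 5.5; t_1 = 9; b_2 = 7.5; c_2 = 0.5; p_2 = 5.5; q_2 = 2.5; t_2 = 3; a_3 = 14; b_3 = 7.5; c_3 = 16.5; a_4 = 8; b_4 = 8; p_4 = 5; q_4 = 4.5; t_4 = 4.5; a_5 = 9; b_5 = 13.5; s_5 = 3.5; t_5 = 4; a_6 = 3.5; b_6 = 8.5; c_6 = 2; p_6 = 3.5; q_6 = 6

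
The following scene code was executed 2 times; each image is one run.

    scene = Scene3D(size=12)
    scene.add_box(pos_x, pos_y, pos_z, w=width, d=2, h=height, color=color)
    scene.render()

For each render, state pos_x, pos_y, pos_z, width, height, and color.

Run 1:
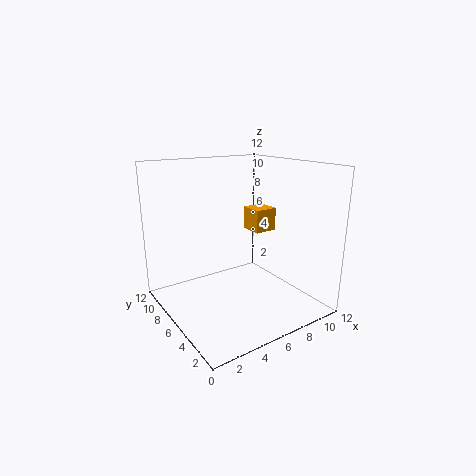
pos_x = 8
pos_y = 6
pos_z = 6
width = 2
height = 2
color = 'orange'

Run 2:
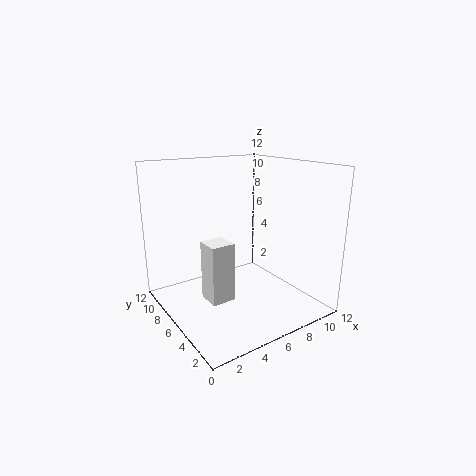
pos_x = 3
pos_y = 5
pos_z = 1
width = 2
height = 5
color = 'white'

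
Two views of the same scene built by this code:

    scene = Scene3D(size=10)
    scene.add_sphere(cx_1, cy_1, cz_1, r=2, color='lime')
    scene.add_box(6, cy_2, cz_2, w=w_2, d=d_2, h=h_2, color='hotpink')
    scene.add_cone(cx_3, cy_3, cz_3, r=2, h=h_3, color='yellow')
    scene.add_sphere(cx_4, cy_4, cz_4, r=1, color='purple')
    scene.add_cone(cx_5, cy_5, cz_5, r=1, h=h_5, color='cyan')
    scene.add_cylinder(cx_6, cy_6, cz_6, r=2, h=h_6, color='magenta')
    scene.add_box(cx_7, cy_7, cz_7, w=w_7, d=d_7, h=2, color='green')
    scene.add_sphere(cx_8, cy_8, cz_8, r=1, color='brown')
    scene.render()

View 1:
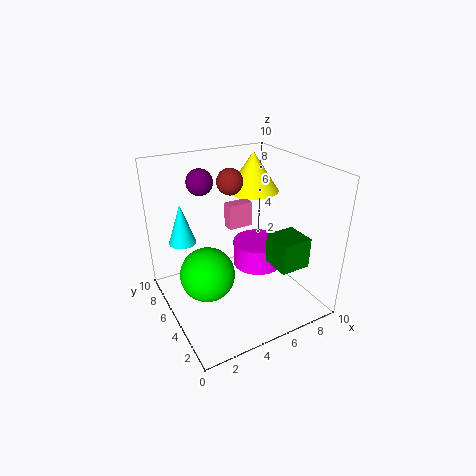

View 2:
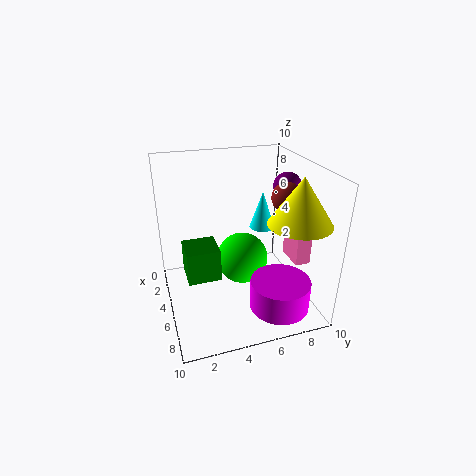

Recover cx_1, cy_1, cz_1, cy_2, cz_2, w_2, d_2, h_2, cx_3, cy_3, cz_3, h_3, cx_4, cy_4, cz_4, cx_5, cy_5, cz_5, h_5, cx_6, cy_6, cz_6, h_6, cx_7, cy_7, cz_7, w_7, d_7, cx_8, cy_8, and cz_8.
cx_1 = 3, cy_1 = 6, cz_1 = 2, cy_2 = 8, cz_2 = 4, w_2 = 2, d_2 = 1, h_2 = 2, cx_3 = 8, cy_3 = 8, cz_3 = 7, h_3 = 3, cx_4 = 4, cy_4 = 9, cz_4 = 8, cx_5 = 2, cy_5 = 8, cz_5 = 4, h_5 = 3, cx_6 = 8, cy_6 = 7, cz_6 = 1, h_6 = 2, cx_7 = 6, cy_7 = 1, cz_7 = 4, w_7 = 2, d_7 = 2, cx_8 = 6, cy_8 = 8, cz_8 = 8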